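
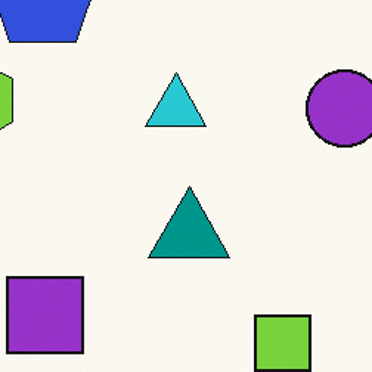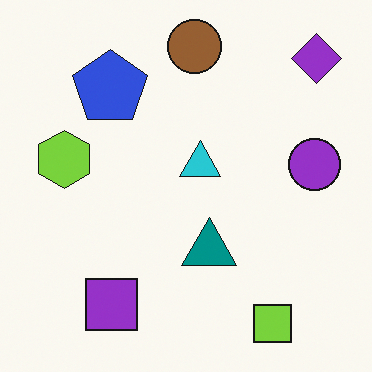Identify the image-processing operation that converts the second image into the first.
The first image is the second cropped slightly and scaled back up.

The visible shapes are larger and the field of view is narrower; shapes near the original edges may be partly or wholly outside the frame — a crop-and-rescale.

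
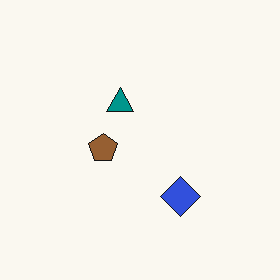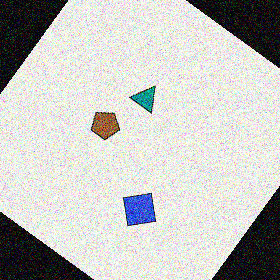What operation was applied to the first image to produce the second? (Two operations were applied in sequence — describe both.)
Rotated clockwise by a large amount — several tens of degrees, then degraded with heavy additive noise.

Every shape is tilted by the same angle and the image corners show triangular fill wedges — a whole-image rotation by a non-right angle. Random speckle covers the whole image, including the flat background.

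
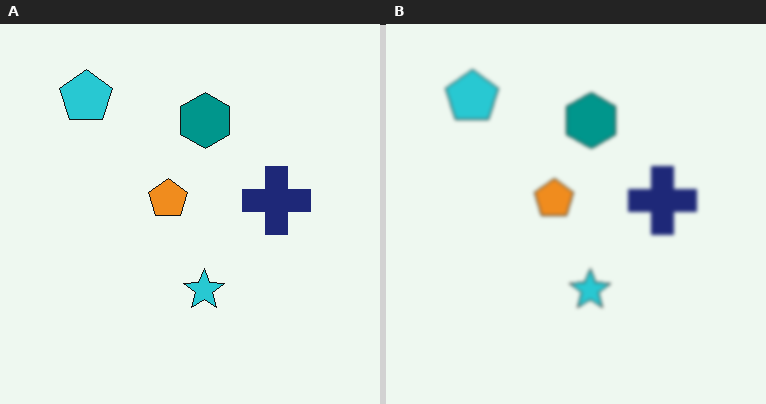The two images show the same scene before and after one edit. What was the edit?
It was given a subtle gaussian blur.

Shape edges and outlines are uniformly softened across the whole image.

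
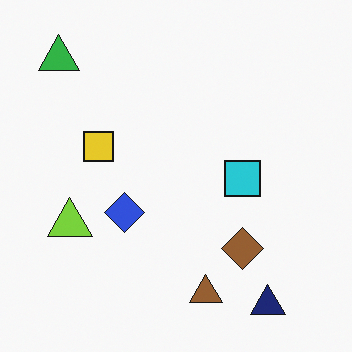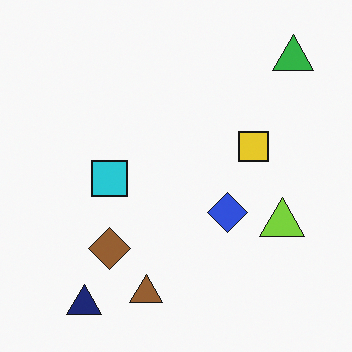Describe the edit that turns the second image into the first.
Flipped horizontally (left ↔ right).

The green triangle is in the top-right of the second image and the top-left of the first — shapes on opposite sides of the vertical midline have swapped in a mirror flip.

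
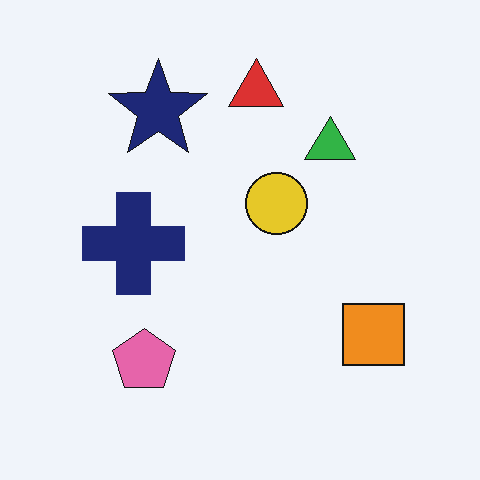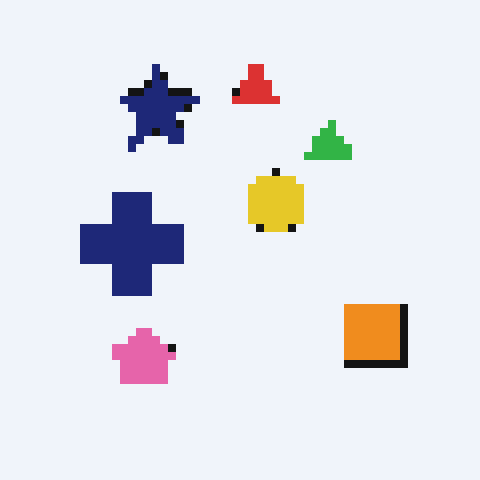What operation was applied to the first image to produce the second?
The image was pixelated into visible square blocks.

Shapes are reduced to large square blocks; fine edges and outlines are lost — a downscale-then-upscale (mosaic) effect.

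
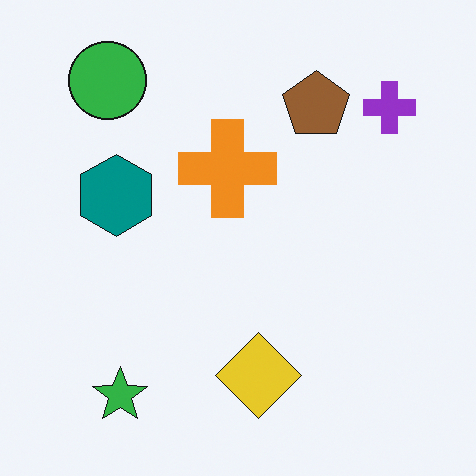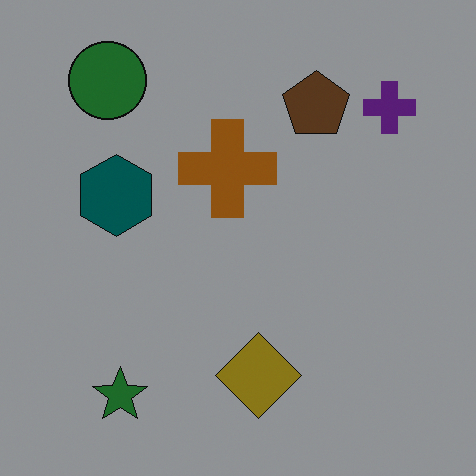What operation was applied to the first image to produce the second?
The transformation is: darkened a lot.

Every pixel — background and shapes alike — is uniformly darkened.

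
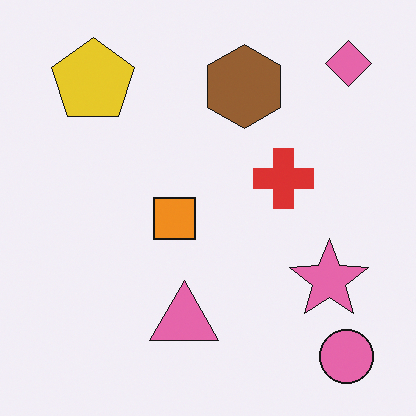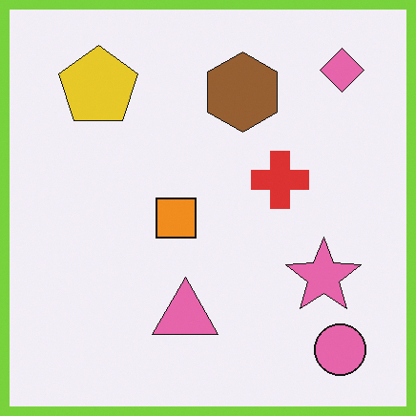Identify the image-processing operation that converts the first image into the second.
The transformation is: framed with a lime border.

A solid lime frame runs around the edge of the second image, with the content slightly shrunk inside it.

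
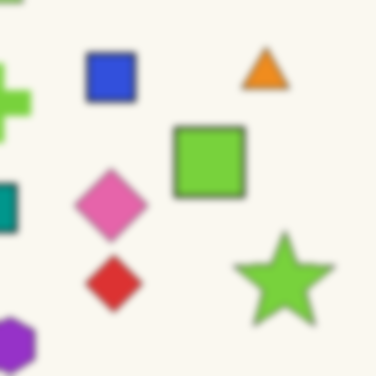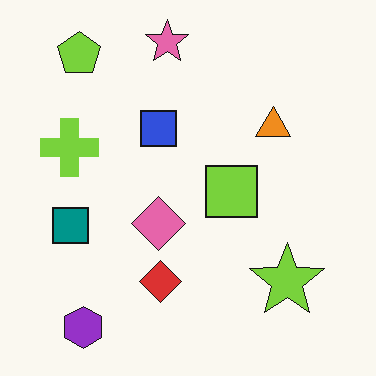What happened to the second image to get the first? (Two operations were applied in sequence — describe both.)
This is the original image cropped to a modestly smaller region and rescaled, then moderately blurred.

The visible shapes are larger and the field of view is narrower; shapes near the original edges may be partly or wholly outside the frame — a crop-and-rescale. Shape edges and outlines are uniformly softened across the whole image.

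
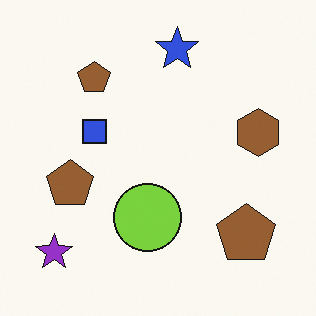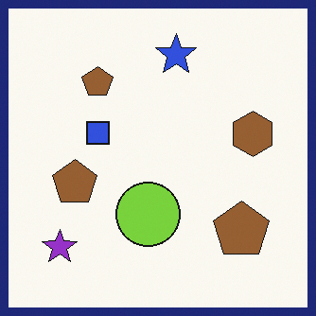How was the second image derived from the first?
It was framed with a navy border.

A solid navy frame runs around the edge of the second image, with the content slightly shrunk inside it.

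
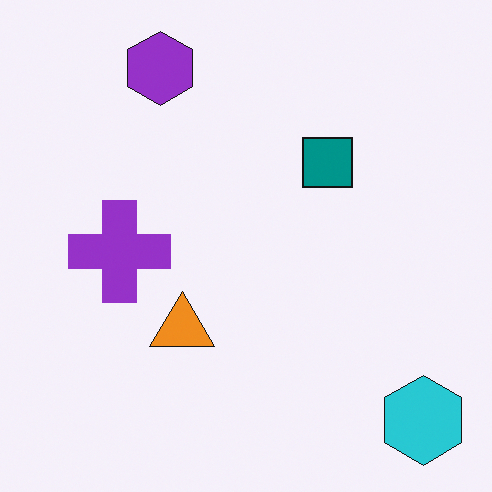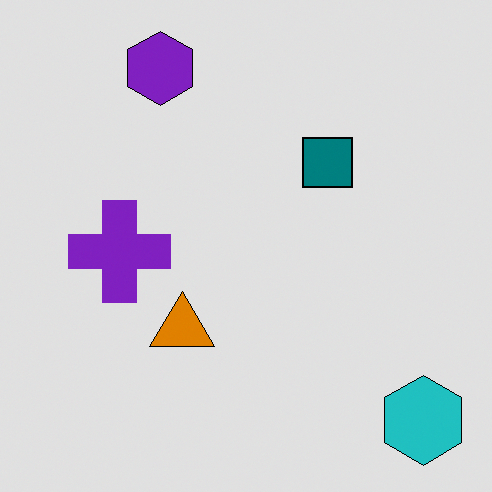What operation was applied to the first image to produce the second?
Posterized to a reduced palette.

Each flat color has snapped to a coarser quantized level — most visibly, the near-white background has dropped to a flat grey.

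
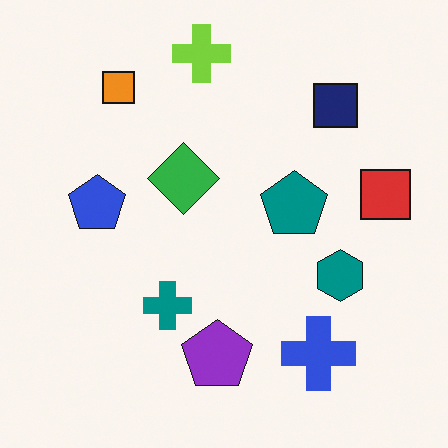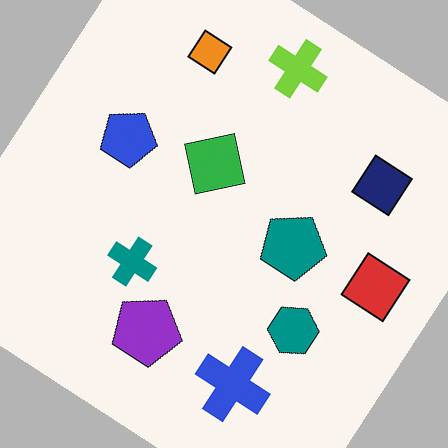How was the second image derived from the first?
This is the original image rotated clockwise by a large amount — several tens of degrees.

Every shape is tilted by the same angle and the image corners show triangular fill wedges — a whole-image rotation by a non-right angle.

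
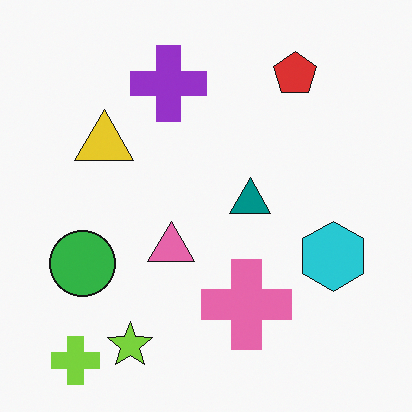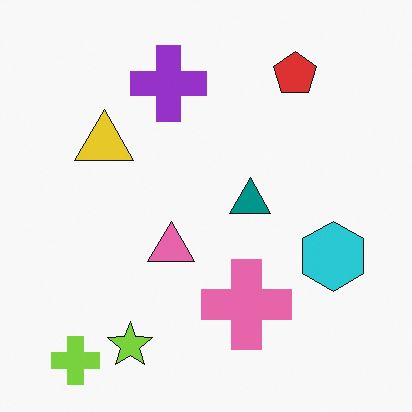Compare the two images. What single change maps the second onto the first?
The image was overlaid with an additional green circle.

A green circle appears in the first image that is absent from the second.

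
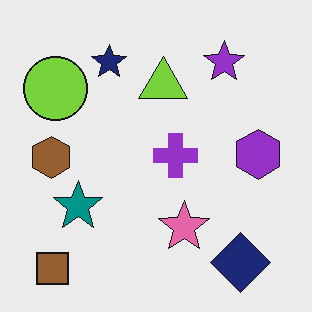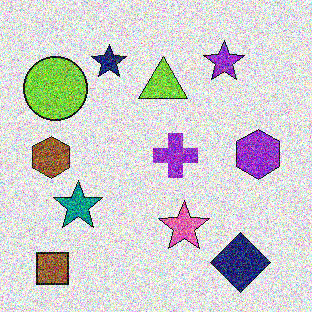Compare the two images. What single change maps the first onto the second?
Degraded with a thick layer of grain.

Random speckle covers the whole image, including the flat background.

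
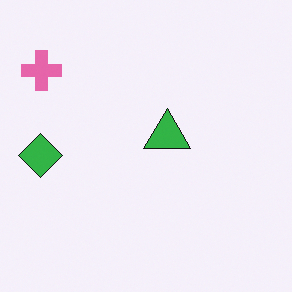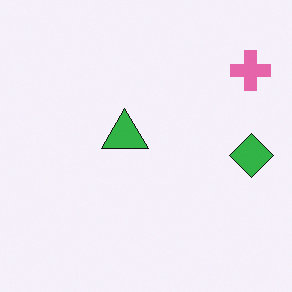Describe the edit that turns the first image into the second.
Flipped horizontally (left ↔ right).

The green diamond is in the left of the first image and the right of the second — shapes on opposite sides of the vertical midline have swapped in a mirror flip.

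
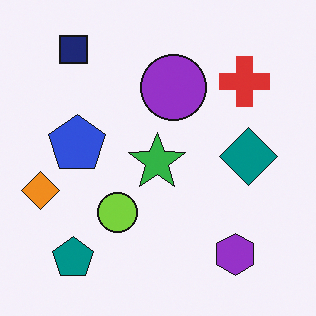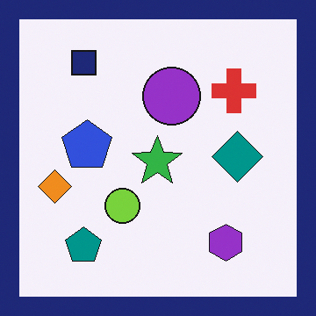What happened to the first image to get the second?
The transformation is: framed with a navy border.

A solid navy frame runs around the edge of the second image, with the content slightly shrunk inside it.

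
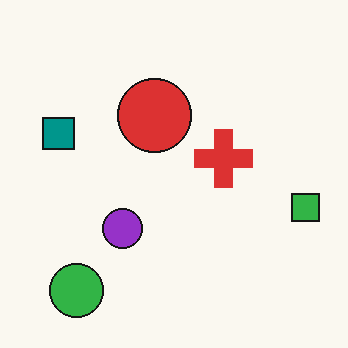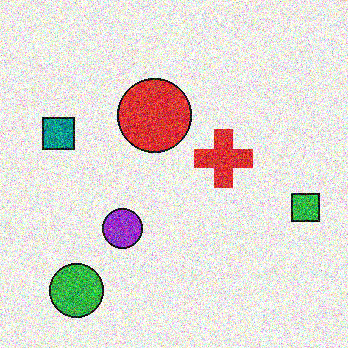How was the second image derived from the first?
This is the original image degraded with heavy additive noise.

Random speckle covers the whole image, including the flat background.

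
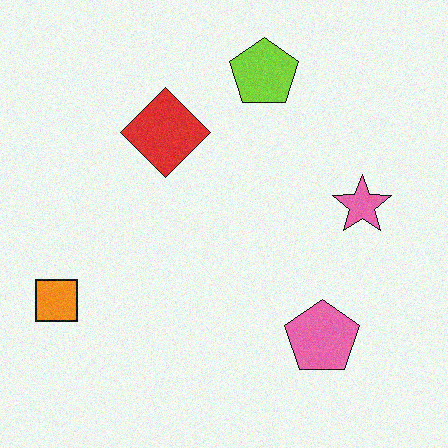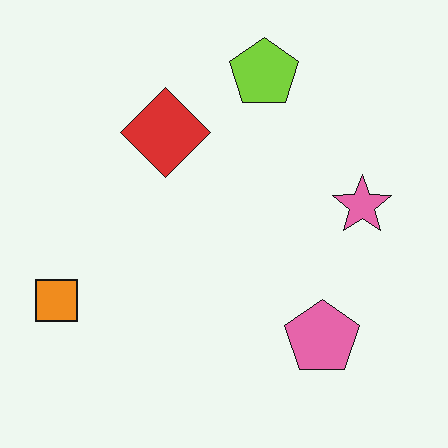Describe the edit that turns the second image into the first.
The image was degraded with light additive noise.

Random speckle covers the whole image, including the flat background.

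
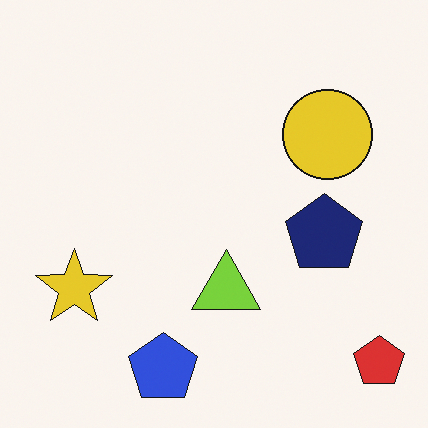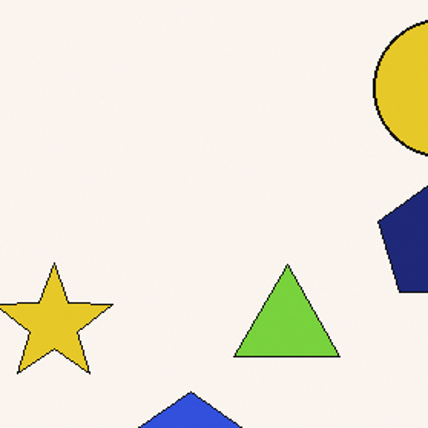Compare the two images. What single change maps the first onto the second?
Cropped slightly and scaled back up.

The visible shapes are larger and the field of view is narrower; shapes near the original edges may be partly or wholly outside the frame — a crop-and-rescale.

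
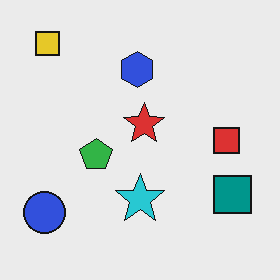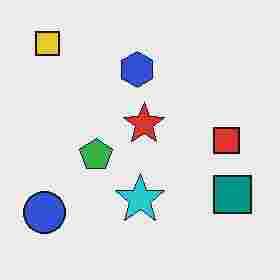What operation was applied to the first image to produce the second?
It was degraded with heavy JPEG compression.

Blocky 8×8 compression artifacts appear around shape edges and the flat background shows ringing — characteristic JPEG degradation.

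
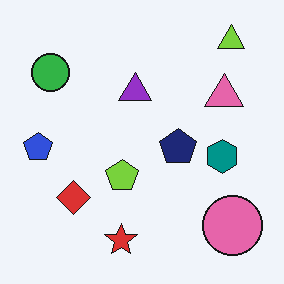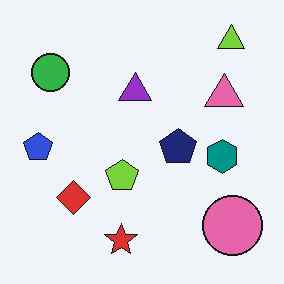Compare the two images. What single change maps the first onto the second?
The transformation is: JPEG-compressed with visible artifacts.

Blocky 8×8 compression artifacts appear around shape edges and the flat background shows ringing — characteristic JPEG degradation.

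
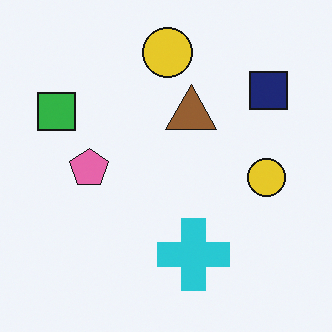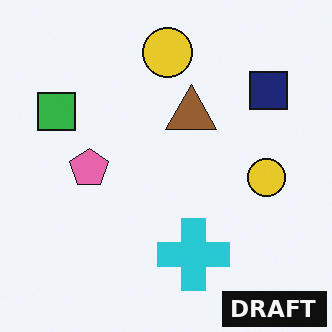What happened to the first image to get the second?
The image was watermarked with the text "DRAFT" in the lower-right corner.

A dark label reading "DRAFT" appears in the lower-right corner.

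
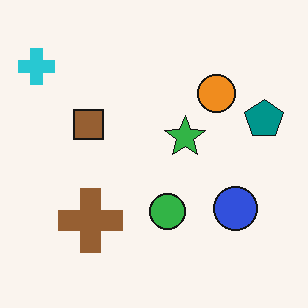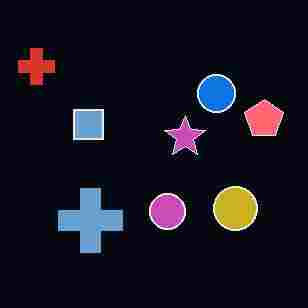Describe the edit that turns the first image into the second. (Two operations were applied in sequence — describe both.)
This is the original image color-inverted (negative), then heavily JPEG-compressed with obvious blocking artifacts.

The light background has become dark and every shape's color is its complement — a photographic negative. Blocky 8×8 compression artifacts appear around shape edges and the flat background shows ringing — characteristic JPEG degradation.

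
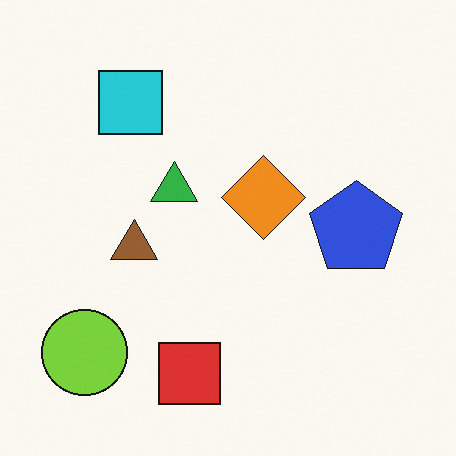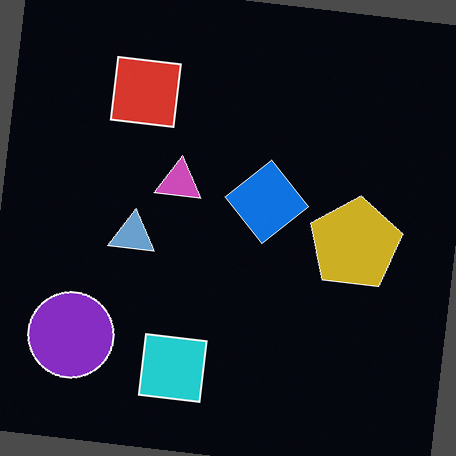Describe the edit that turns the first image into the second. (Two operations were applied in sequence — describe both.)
The second image is the first rotated clockwise by a small amount, then color-inverted (negative).

Every shape is tilted by the same angle and the image corners show triangular fill wedges — a whole-image rotation by a non-right angle. The light background has become dark and every shape's color is its complement — a photographic negative.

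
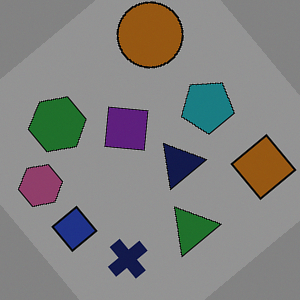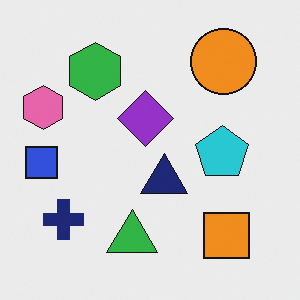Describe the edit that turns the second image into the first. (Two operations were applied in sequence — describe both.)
The image was noticeably darkened, then rotated counter-clockwise by a large amount — several tens of degrees.

Every pixel — background and shapes alike — is uniformly darkened. Every shape is tilted by the same angle and the image corners show triangular fill wedges — a whole-image rotation by a non-right angle.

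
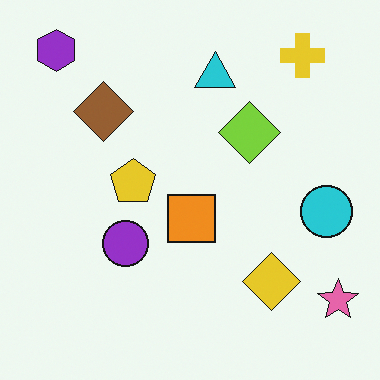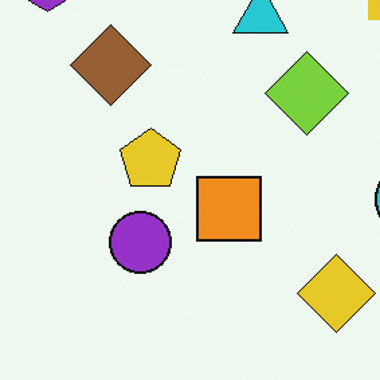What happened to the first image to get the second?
Cropped to a modestly smaller region and rescaled.

The visible shapes are larger and the field of view is narrower; shapes near the original edges may be partly or wholly outside the frame — a crop-and-rescale.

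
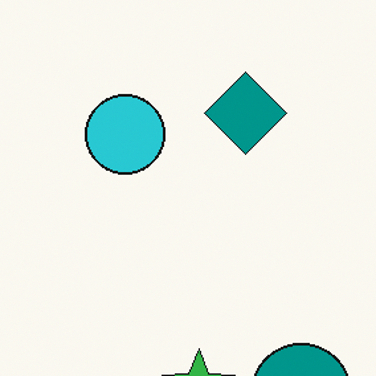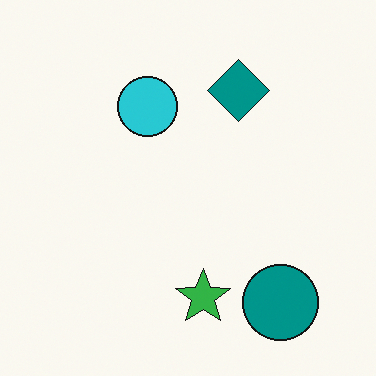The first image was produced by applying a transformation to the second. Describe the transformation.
The first image is the second cropped slightly and scaled back up.

The visible shapes are larger and the field of view is narrower; shapes near the original edges may be partly or wholly outside the frame — a crop-and-rescale.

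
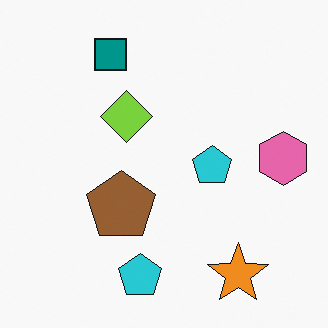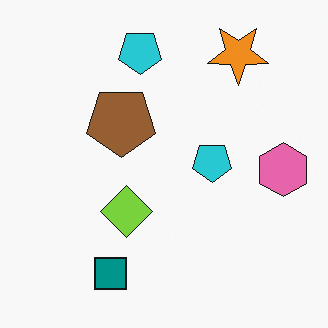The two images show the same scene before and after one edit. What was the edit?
The transformation is: flipped vertically (top ↔ bottom).

The teal square is in the top of the first image and the bottom of the second — shapes on opposite sides of the horizontal midline have swapped in a mirror flip.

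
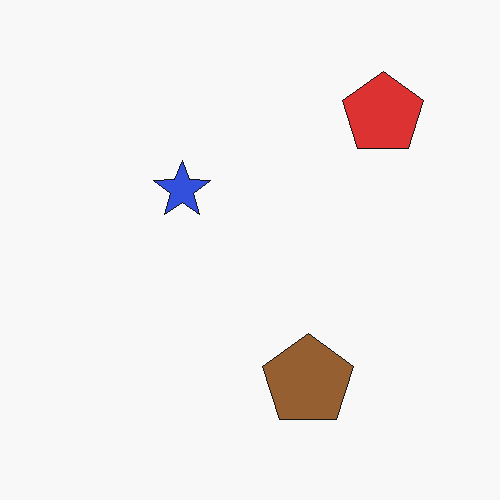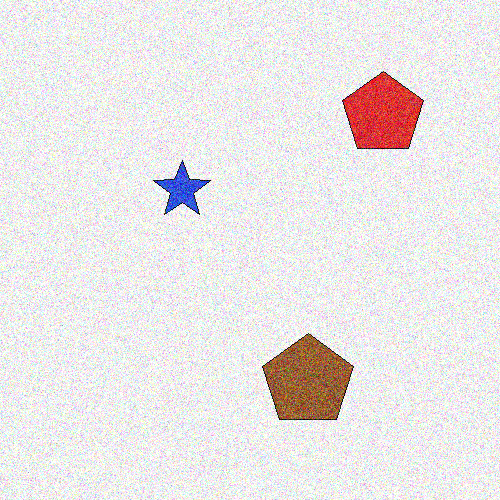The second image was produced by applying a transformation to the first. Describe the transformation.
Degraded with strong gaussian noise.

Random speckle covers the whole image, including the flat background.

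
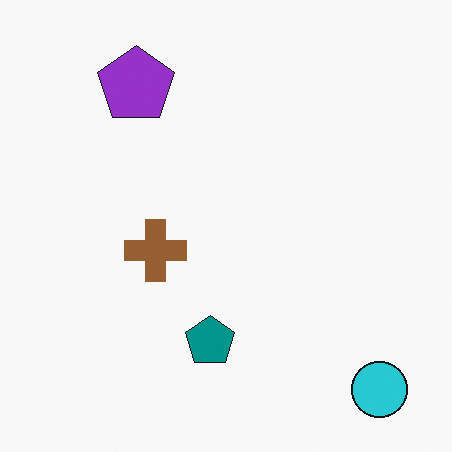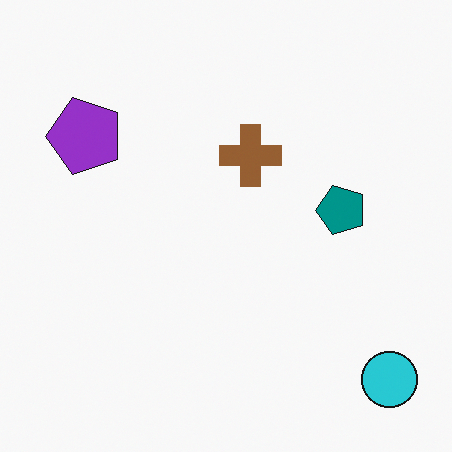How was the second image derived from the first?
The transformation is: transposed (reflected across the top-left ↔ bottom-right diagonal).

Shapes have swapped their row and column positions — what was in the top-right is now in the bottom-left — a diagonal reflection.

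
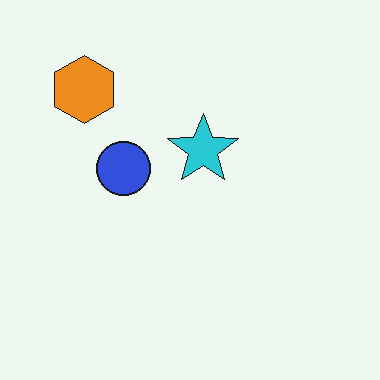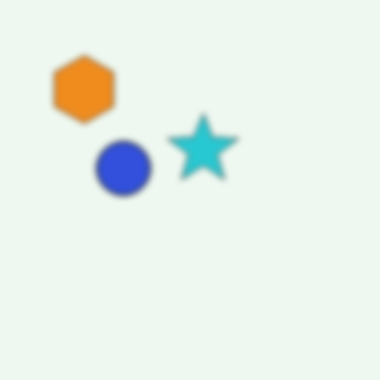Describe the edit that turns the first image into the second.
The image was noticeably gaussian-blurred.

Shape edges and outlines are uniformly softened across the whole image.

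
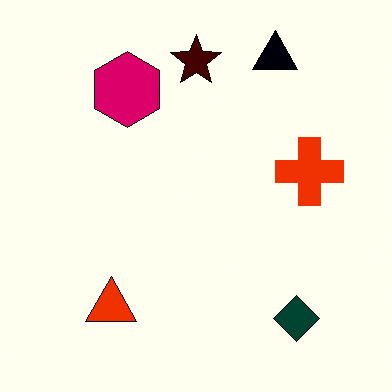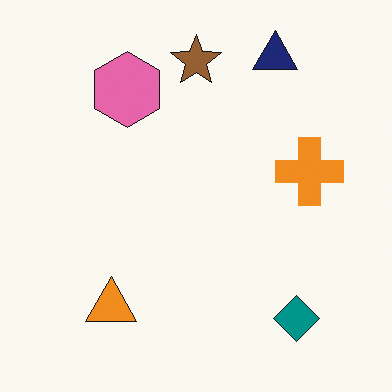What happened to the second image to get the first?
This is the original image boosted in contrast.

Tones are pushed away from mid-grey across the whole image — a global contrast change.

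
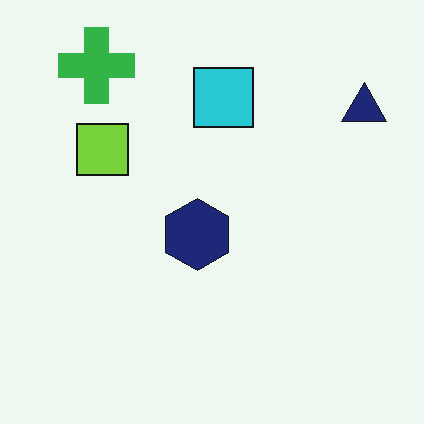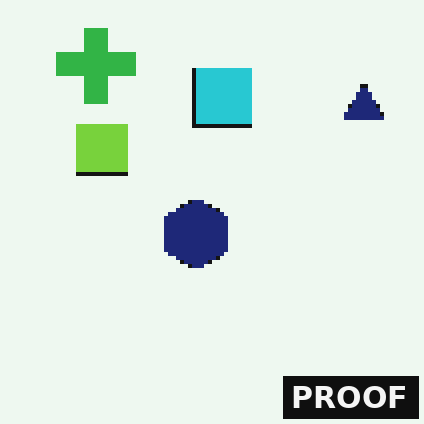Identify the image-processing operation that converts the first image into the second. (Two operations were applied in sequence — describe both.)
It was mildly pixelated, then watermarked with the text "PROOF" in the lower-right corner.

Shapes are reduced to large square blocks; fine edges and outlines are lost — a downscale-then-upscale (mosaic) effect. A dark label reading "PROOF" appears in the lower-right corner.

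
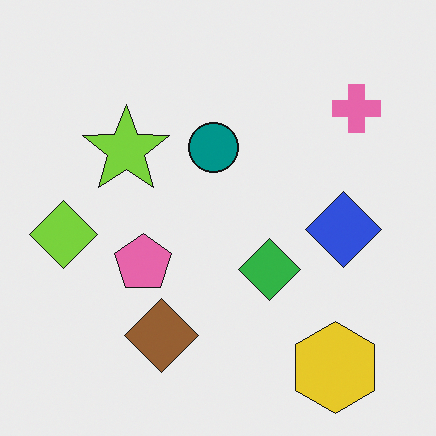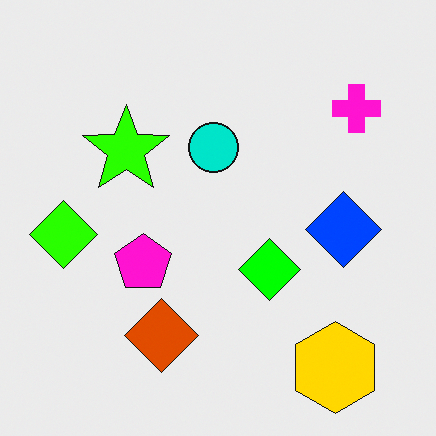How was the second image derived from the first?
Heavily oversaturated.

All colors are more vivid — a global saturation change.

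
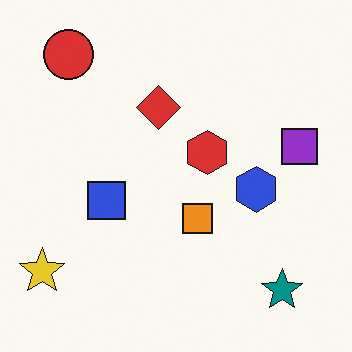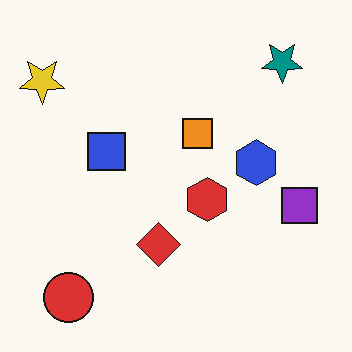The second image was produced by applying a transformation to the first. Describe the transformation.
Flipped vertically (top ↔ bottom).

The red circle is in the top-left of the first image and the bottom-left of the second — shapes on opposite sides of the horizontal midline have swapped in a mirror flip.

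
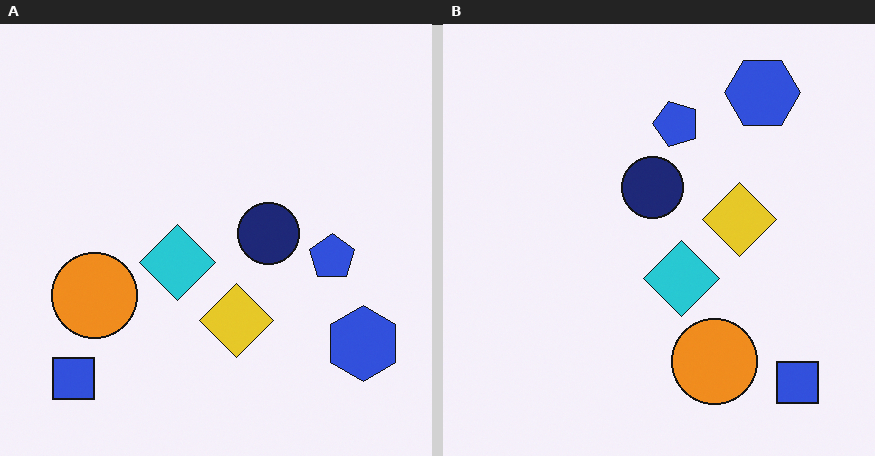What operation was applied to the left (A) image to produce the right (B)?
The transformation is: rotated 90° counter-clockwise.

The blue square sits in the bottom-left of the left (A) image and the bottom-right of the right (B) — consistent with a whole-image 90° counter-clockwise rotation.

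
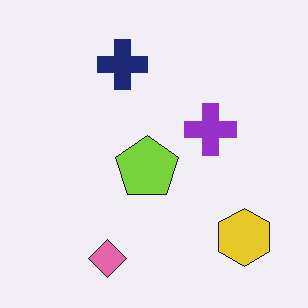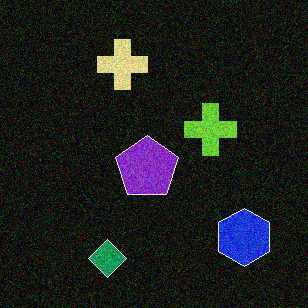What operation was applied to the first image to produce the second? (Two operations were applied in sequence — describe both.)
Color-inverted (negative), then degraded with moderate additive noise.

The light background has become dark and every shape's color is its complement — a photographic negative. Random speckle covers the whole image, including the flat background.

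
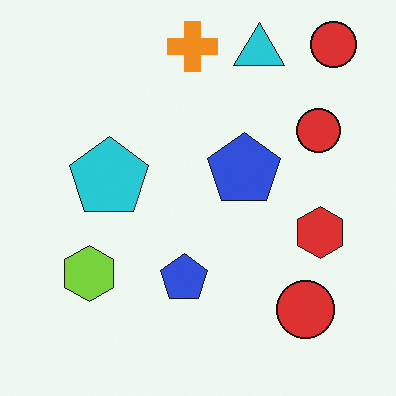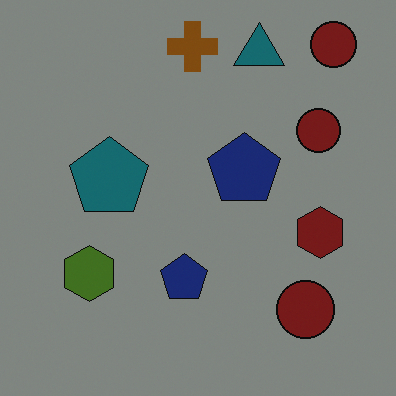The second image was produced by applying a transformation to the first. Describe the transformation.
It was darkened a lot.

Every pixel — background and shapes alike — is uniformly darkened.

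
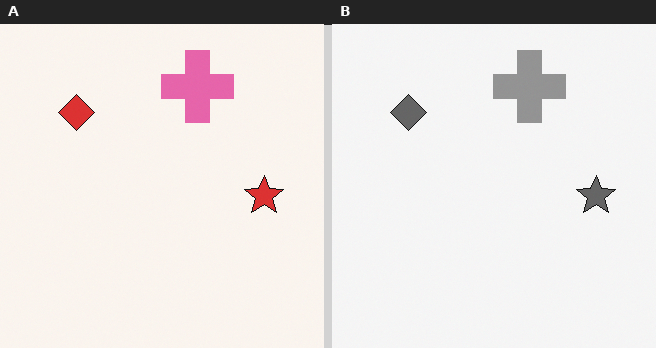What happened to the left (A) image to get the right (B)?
This is the original image converted to grayscale.

All color is removed — every shape is now a shade of grey.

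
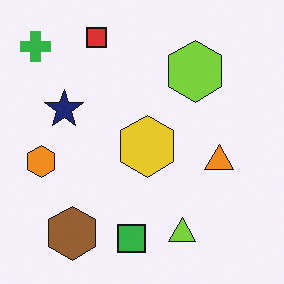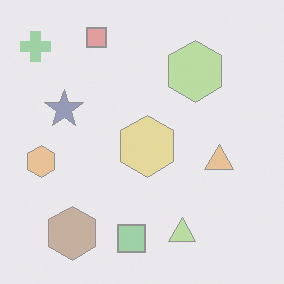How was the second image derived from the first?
This is the original image washed out (contrast reduced).

Tones are pushed toward mid-grey across the whole image — a global contrast change.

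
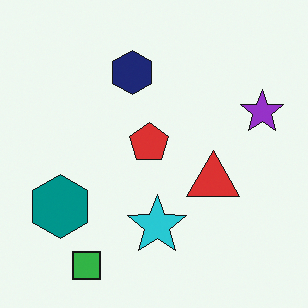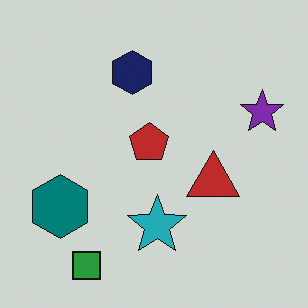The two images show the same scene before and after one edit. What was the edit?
The image was darkened a little.

Every pixel — background and shapes alike — is uniformly darkened.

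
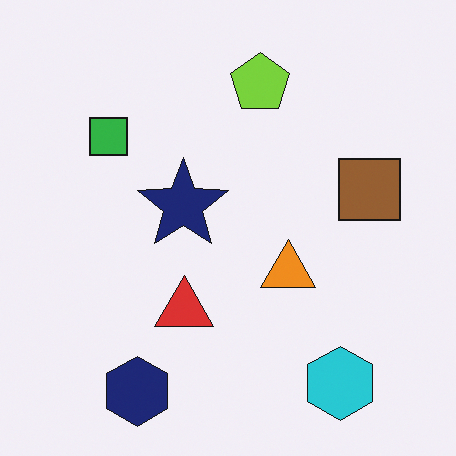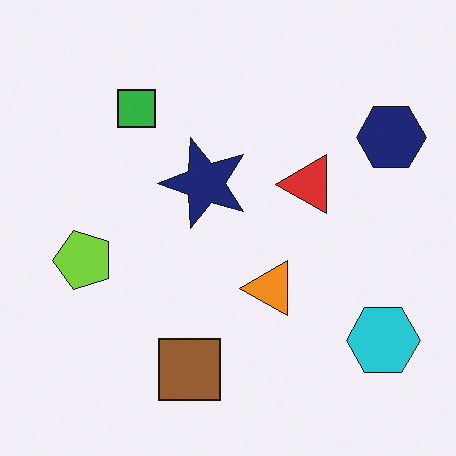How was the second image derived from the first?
The second image is the first transposed (reflected across the top-left ↔ bottom-right diagonal).

Shapes have swapped their row and column positions — what was in the top-right is now in the bottom-left — a diagonal reflection.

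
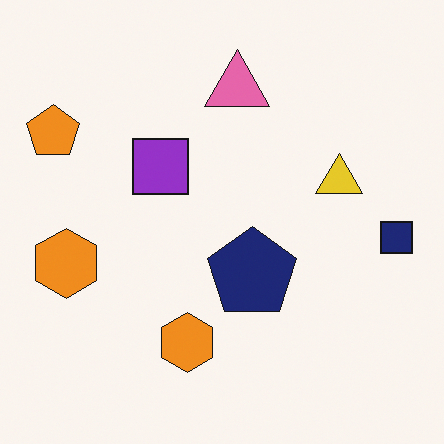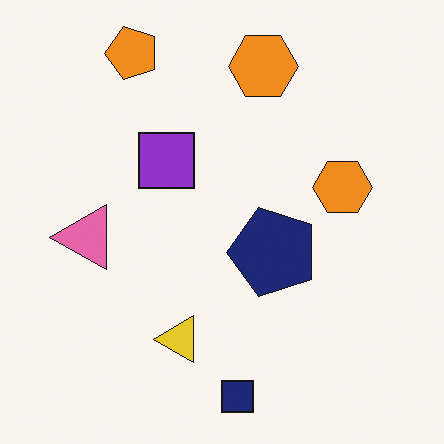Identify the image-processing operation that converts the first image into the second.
This is the original image transposed (reflected across the top-left ↔ bottom-right diagonal).

Shapes have swapped their row and column positions — what was in the top-right is now in the bottom-left — a diagonal reflection.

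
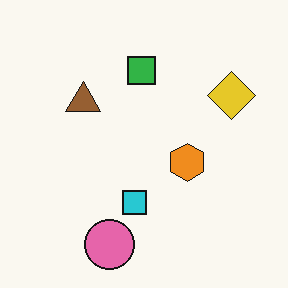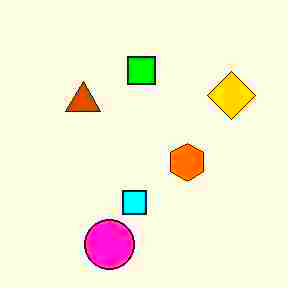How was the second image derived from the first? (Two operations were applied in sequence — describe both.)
It was degraded with heavy JPEG compression, then heavily oversaturated.

Blocky 8×8 compression artifacts appear around shape edges and the flat background shows ringing — characteristic JPEG degradation. All colors are more vivid — a global saturation change.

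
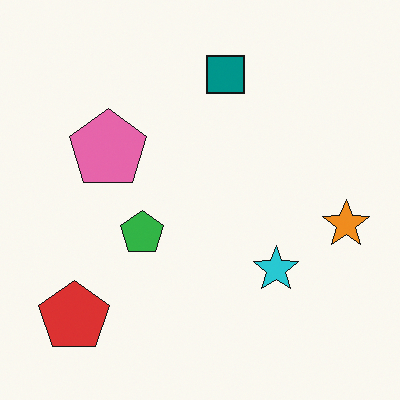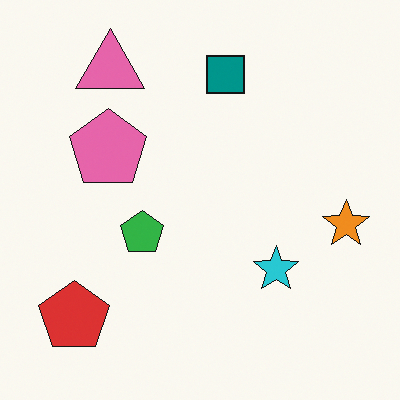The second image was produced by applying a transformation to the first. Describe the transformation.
It was overlaid with an additional pink triangle.

A pink triangle appears in the second image that is absent from the first.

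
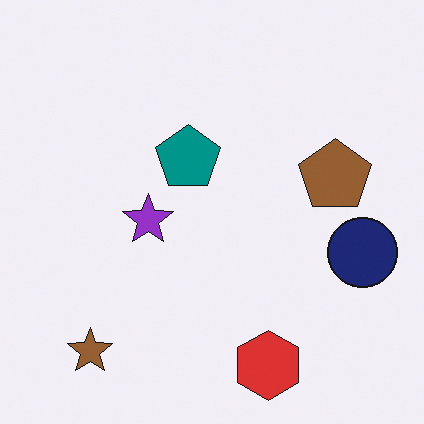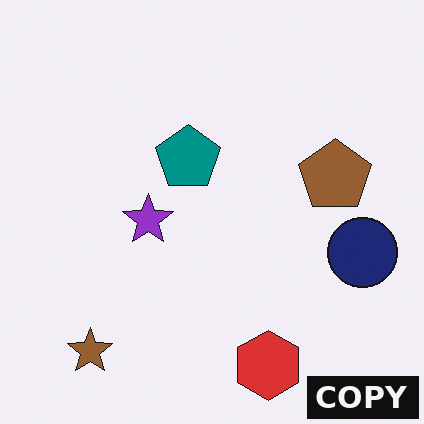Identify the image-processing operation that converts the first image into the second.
The transformation is: watermarked with the text "COPY" in the lower-right corner.

A dark label reading "COPY" appears in the lower-right corner.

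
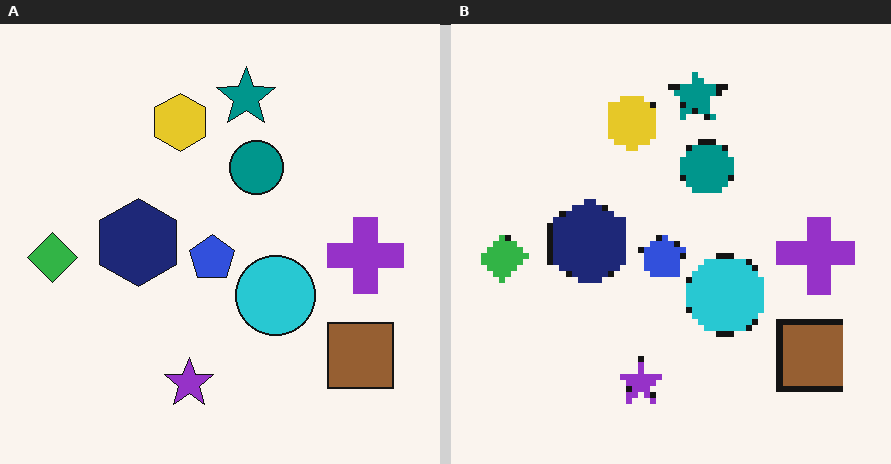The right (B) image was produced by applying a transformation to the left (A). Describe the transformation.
The right (B) image is the left (A) moderately pixelated.

Shapes are reduced to large square blocks; fine edges and outlines are lost — a downscale-then-upscale (mosaic) effect.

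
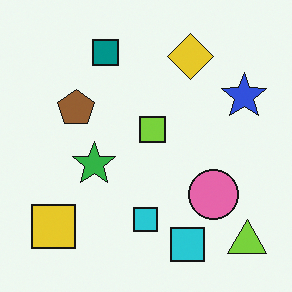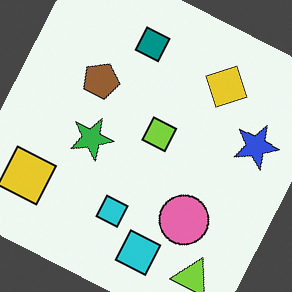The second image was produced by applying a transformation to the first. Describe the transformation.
It was rotated clockwise by a clearly visible amount.

Every shape is tilted by the same angle and the image corners show triangular fill wedges — a whole-image rotation by a non-right angle.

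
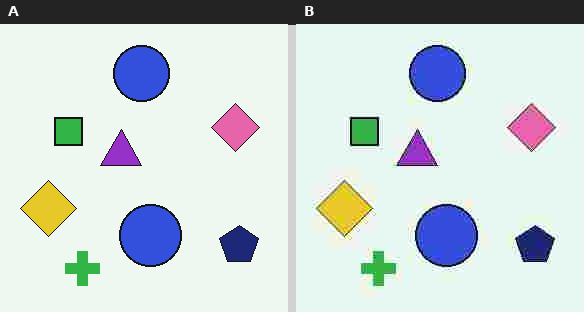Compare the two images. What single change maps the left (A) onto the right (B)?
The transformation is: heavily JPEG-compressed with obvious blocking artifacts.

Blocky 8×8 compression artifacts appear around shape edges and the flat background shows ringing — characteristic JPEG degradation.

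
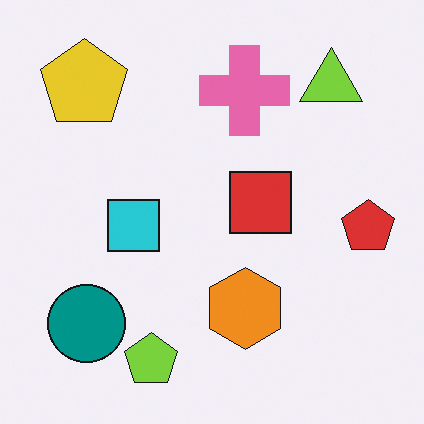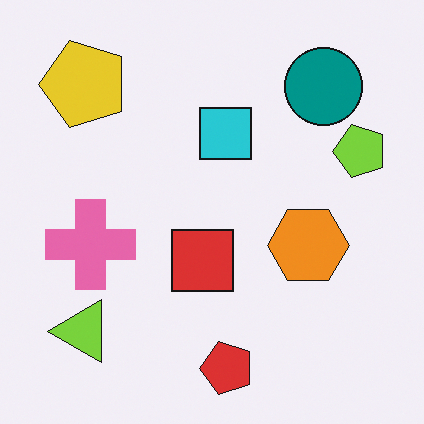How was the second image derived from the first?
It was transposed (reflected across the top-left ↔ bottom-right diagonal).

Shapes have swapped their row and column positions — what was in the top-right is now in the bottom-left — a diagonal reflection.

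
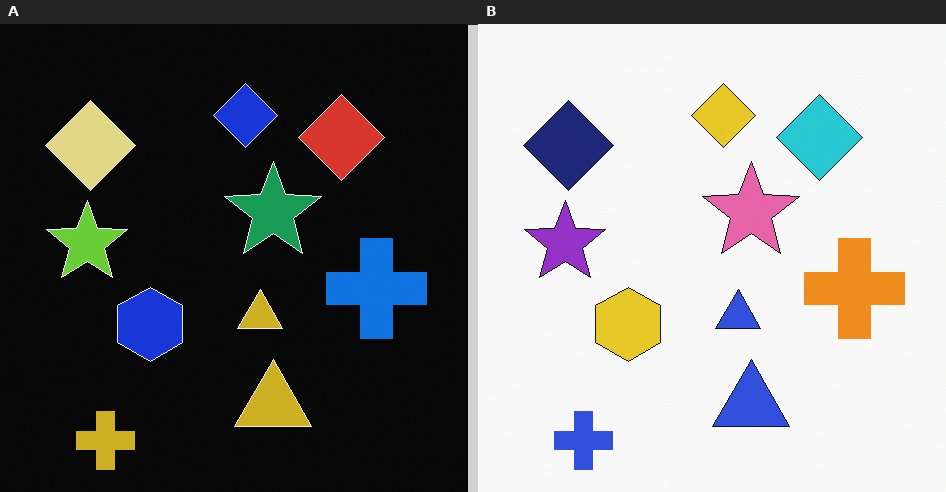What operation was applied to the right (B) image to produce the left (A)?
The left (A) image is the right (B) color-inverted (negative).

The light background has become dark and every shape's color is its complement — a photographic negative.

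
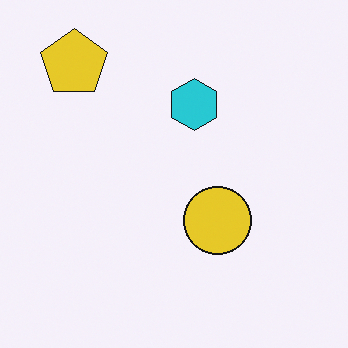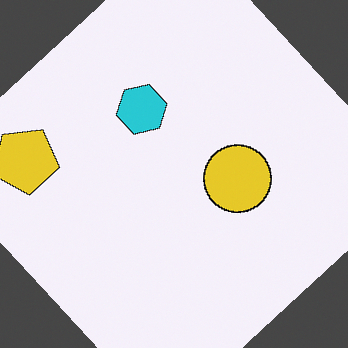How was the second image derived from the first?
The second image is the first rotated counter-clockwise by a large amount — several tens of degrees.

Every shape is tilted by the same angle and the image corners show triangular fill wedges — a whole-image rotation by a non-right angle.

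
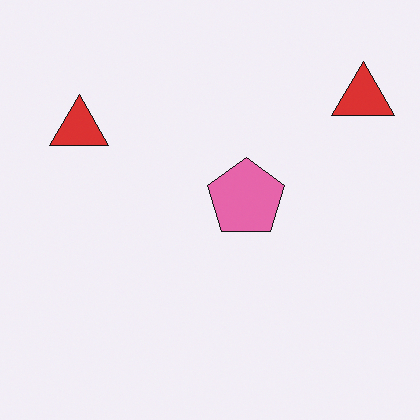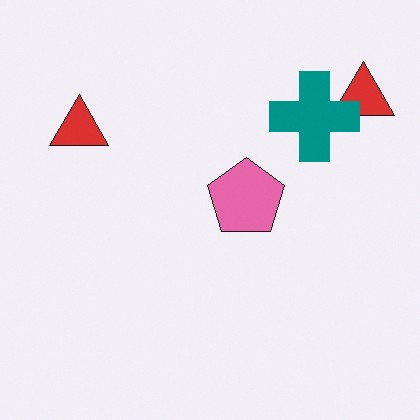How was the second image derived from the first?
This is the original image overlaid with an additional teal cross.

A teal cross appears in the second image that is absent from the first.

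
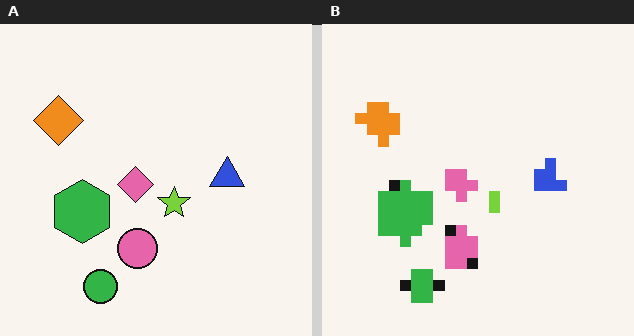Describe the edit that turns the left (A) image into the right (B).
The right (B) image is the left (A) coarsely pixelated.

Shapes are reduced to large square blocks; fine edges and outlines are lost — a downscale-then-upscale (mosaic) effect.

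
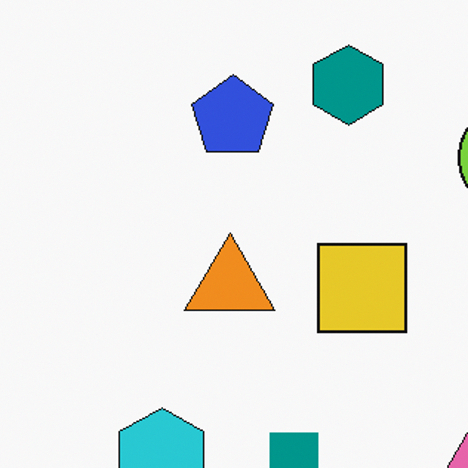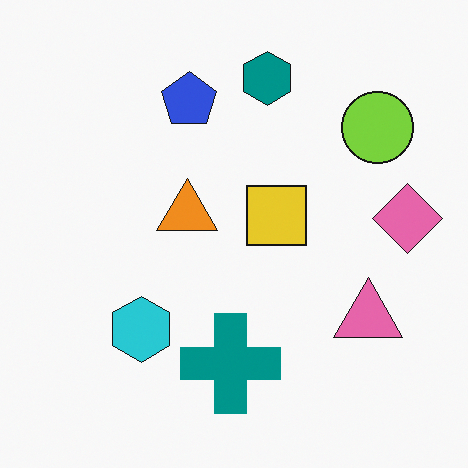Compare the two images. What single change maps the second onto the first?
The image was cropped slightly and scaled back up.

The visible shapes are larger and the field of view is narrower; shapes near the original edges may be partly or wholly outside the frame — a crop-and-rescale.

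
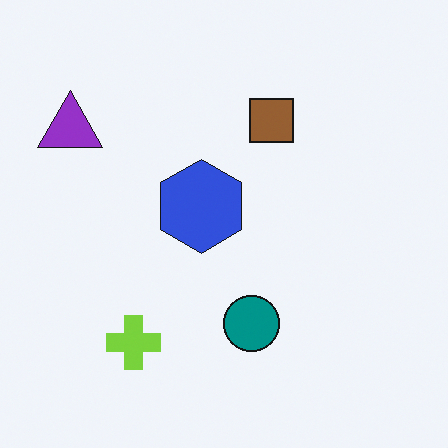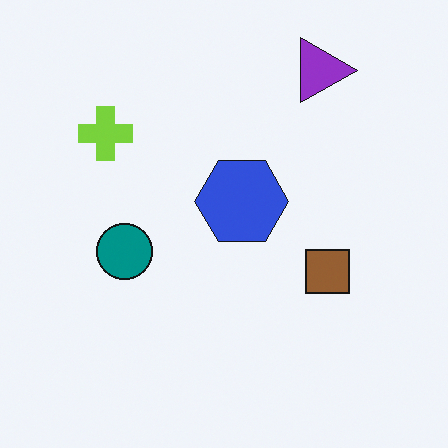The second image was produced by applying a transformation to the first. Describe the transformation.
The second image is the first rotated 90° clockwise.

The purple triangle sits in the top-left of the first image and the top-right of the second — consistent with a whole-image 90° clockwise rotation.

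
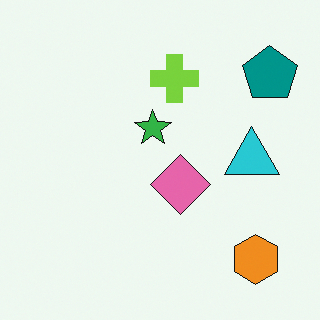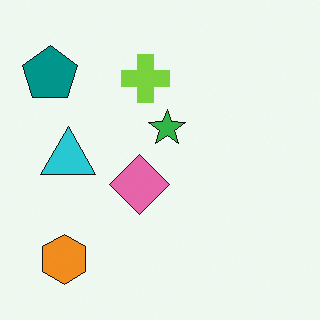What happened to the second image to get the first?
This is the original image flipped horizontally (left ↔ right).

The teal pentagon is in the top-left of the second image and the top-right of the first — shapes on opposite sides of the vertical midline have swapped in a mirror flip.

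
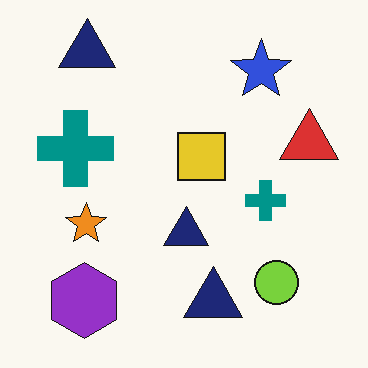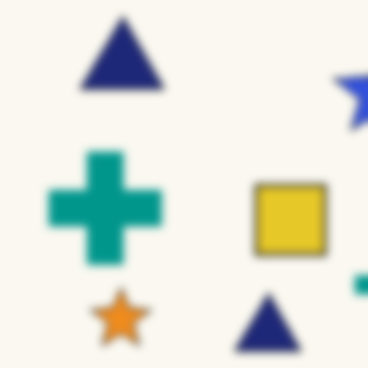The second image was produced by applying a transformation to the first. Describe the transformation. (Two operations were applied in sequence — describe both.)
This is the original image cropped to a modestly smaller region and rescaled, then moderately blurred.

The visible shapes are larger and the field of view is narrower; shapes near the original edges may be partly or wholly outside the frame — a crop-and-rescale. Shape edges and outlines are uniformly softened across the whole image.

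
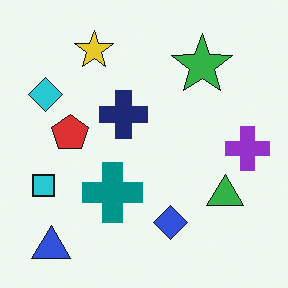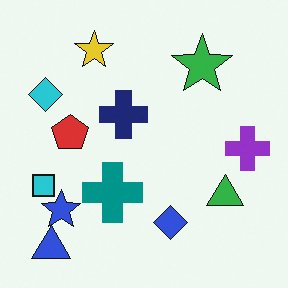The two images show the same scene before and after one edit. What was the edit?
It was overlaid with an additional blue star.

A blue star appears in the second image that is absent from the first.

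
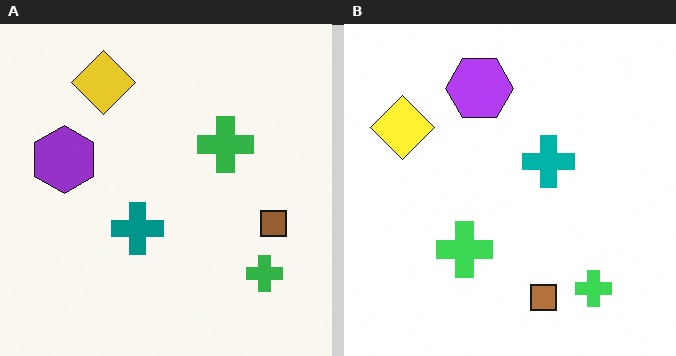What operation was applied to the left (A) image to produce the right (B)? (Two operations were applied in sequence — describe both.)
It was transposed (reflected across the top-left ↔ bottom-right diagonal), then brightened a little.

Shapes have swapped their row and column positions — what was in the top-right is now in the bottom-left — a diagonal reflection. Every pixel — background and shapes alike — is uniformly brightened.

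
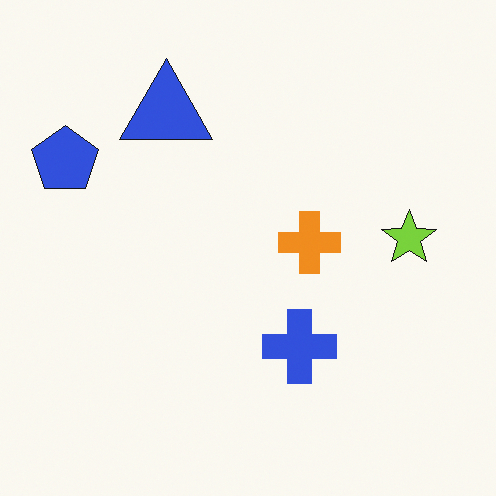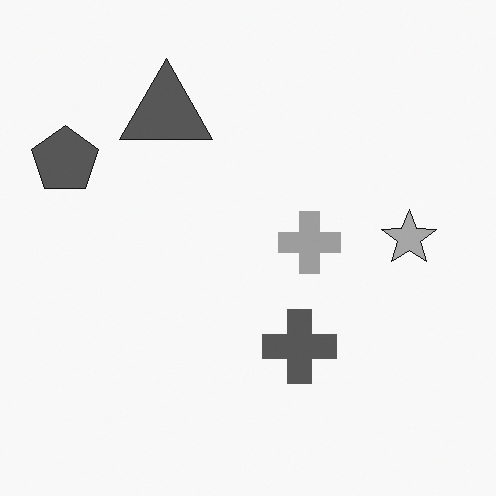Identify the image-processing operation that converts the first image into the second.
Converted to grayscale.

All color is removed — every shape is now a shade of grey.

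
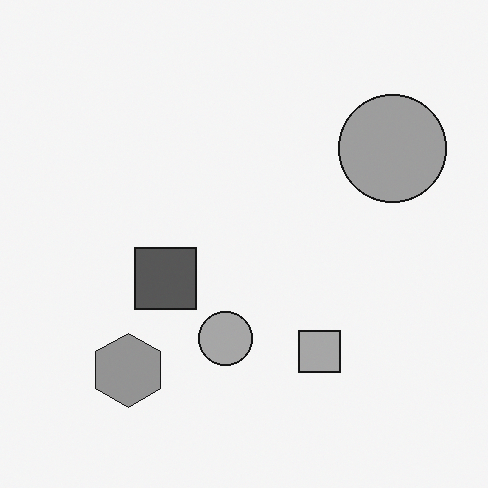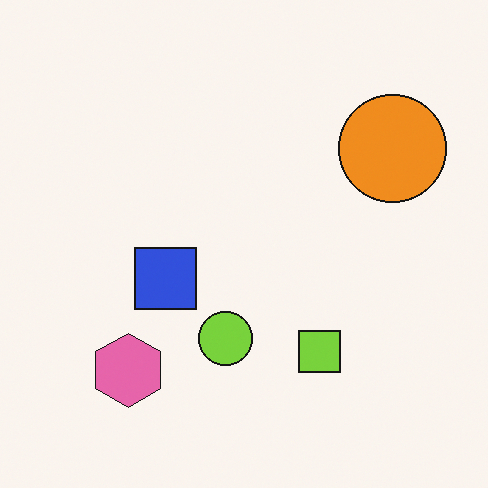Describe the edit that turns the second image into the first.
This is the original image converted to grayscale.

All color is removed — every shape is now a shade of grey.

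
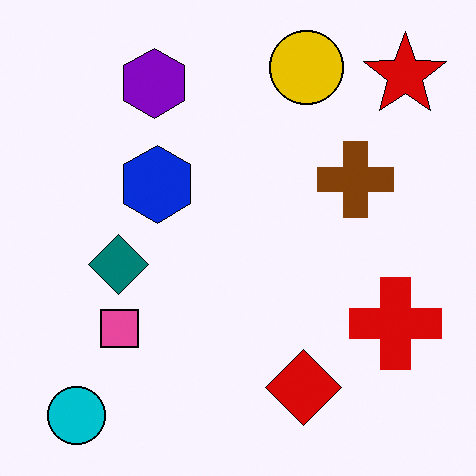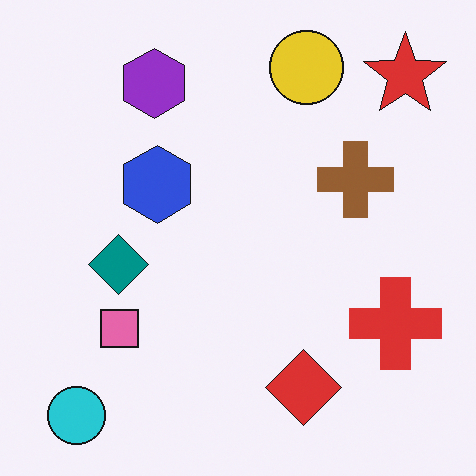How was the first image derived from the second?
Given slightly increased contrast.

Tones are pushed away from mid-grey across the whole image — a global contrast change.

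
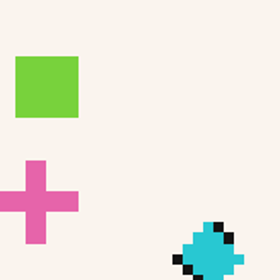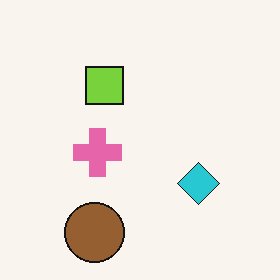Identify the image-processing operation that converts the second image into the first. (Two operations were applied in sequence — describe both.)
The image was moderately pixelated, then cropped to a noticeably smaller region and rescaled.

Shapes are reduced to large square blocks; fine edges and outlines are lost — a downscale-then-upscale (mosaic) effect. The visible shapes are larger and the field of view is narrower; shapes near the original edges may be partly or wholly outside the frame — a crop-and-rescale.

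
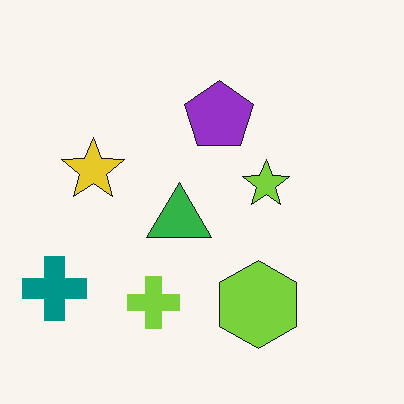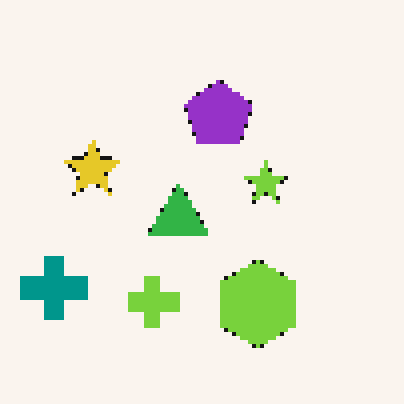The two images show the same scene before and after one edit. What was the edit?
The image was lightly pixelated (a mild mosaic effect).

Shapes are reduced to large square blocks; fine edges and outlines are lost — a downscale-then-upscale (mosaic) effect.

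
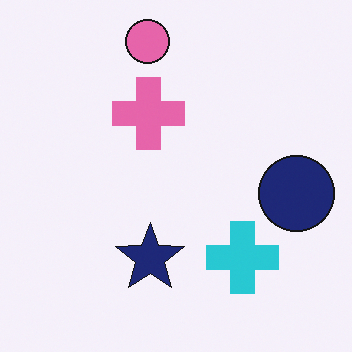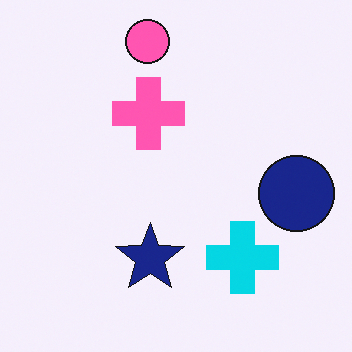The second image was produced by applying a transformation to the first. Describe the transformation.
The image was slightly oversaturated.

All colors are more vivid — a global saturation change.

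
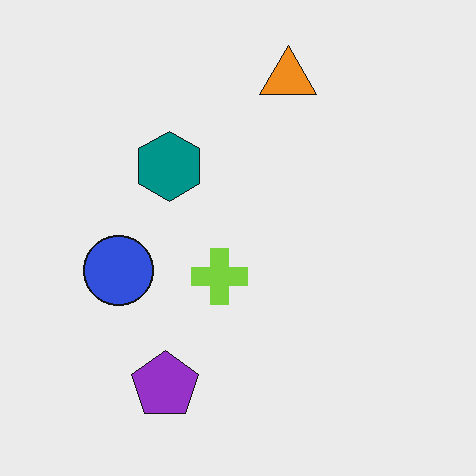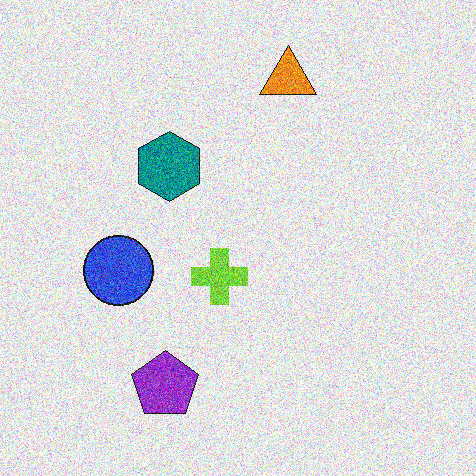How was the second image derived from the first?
The image was degraded with heavy additive noise.

Random speckle covers the whole image, including the flat background.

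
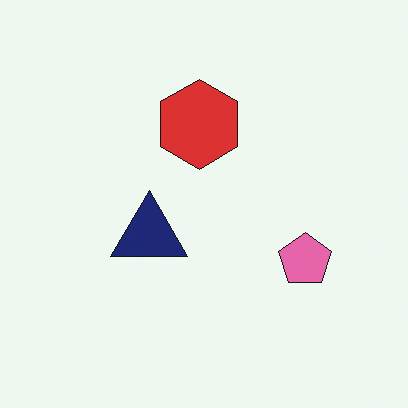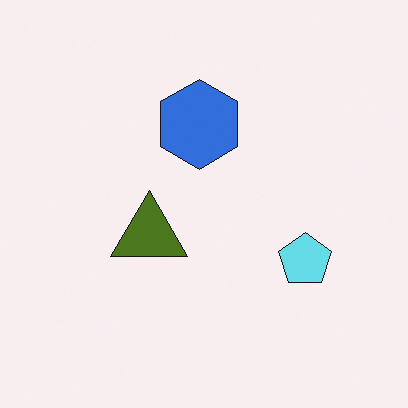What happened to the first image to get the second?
This is the original image hue-shifted through roughly half the color wheel.

Every shape's color has rotated by the same amount around the hue wheel — a uniform hue shift.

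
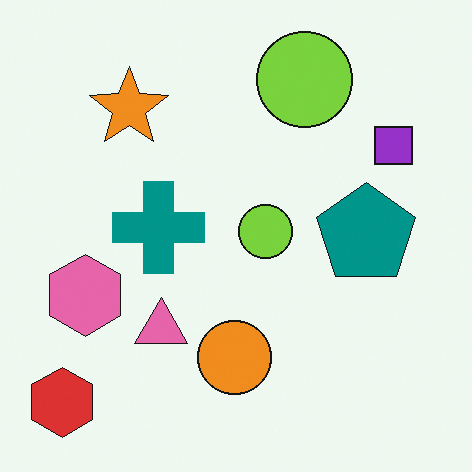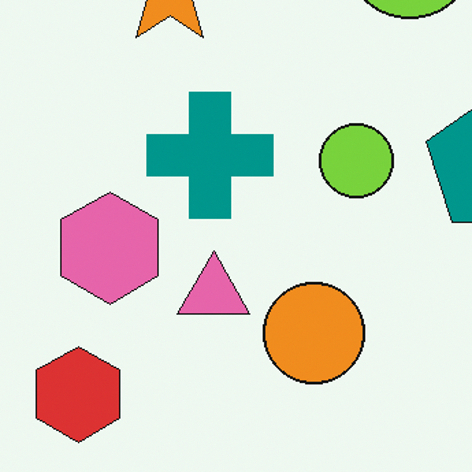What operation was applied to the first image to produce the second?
The image was cropped slightly and scaled back up.

The visible shapes are larger and the field of view is narrower; shapes near the original edges may be partly or wholly outside the frame — a crop-and-rescale.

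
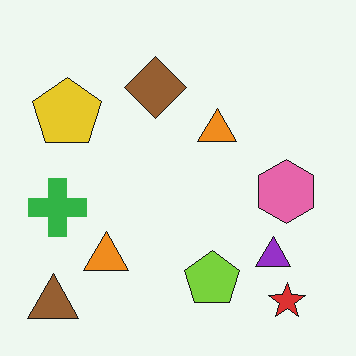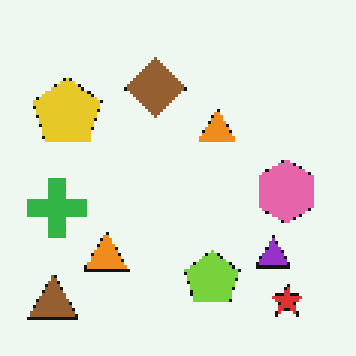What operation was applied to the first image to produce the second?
The transformation is: mildly pixelated.

Shapes are reduced to large square blocks; fine edges and outlines are lost — a downscale-then-upscale (mosaic) effect.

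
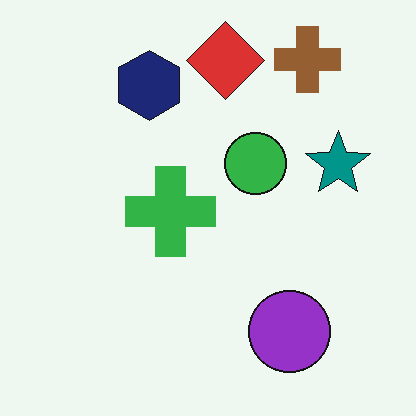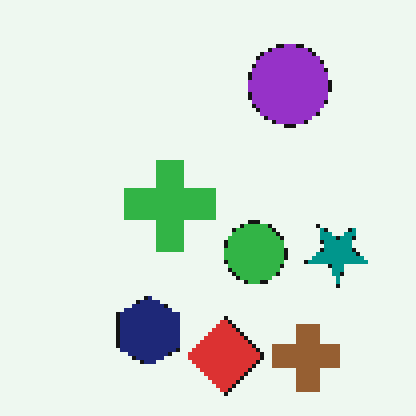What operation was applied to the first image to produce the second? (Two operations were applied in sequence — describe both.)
This is the original image mildly pixelated, then flipped vertically (top ↔ bottom).

Shapes are reduced to large square blocks; fine edges and outlines are lost — a downscale-then-upscale (mosaic) effect. The brown cross is in the top-right of the first image and the bottom-right of the second — shapes on opposite sides of the horizontal midline have swapped in a mirror flip.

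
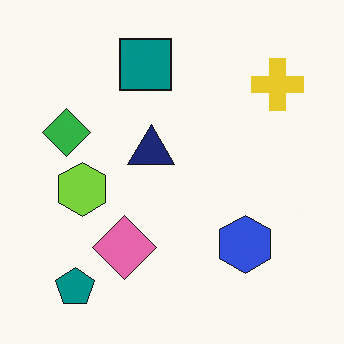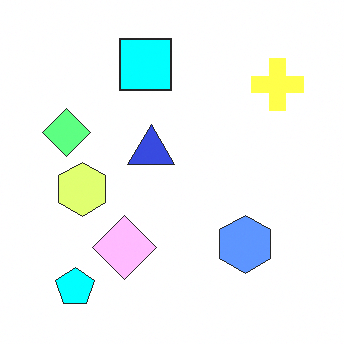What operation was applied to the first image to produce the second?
Noticeably brightened.

Every pixel — background and shapes alike — is uniformly brightened.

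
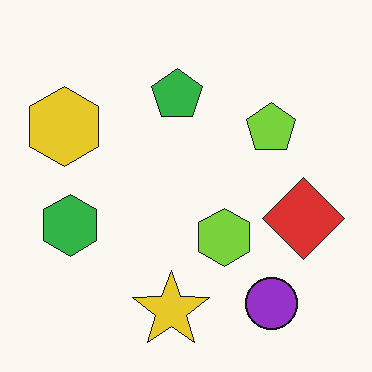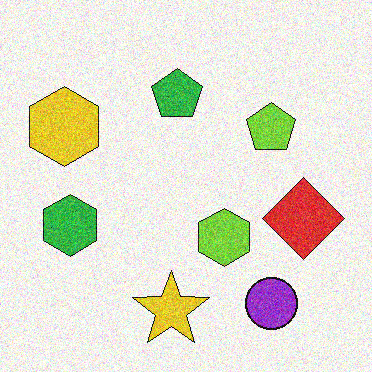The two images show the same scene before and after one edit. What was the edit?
It was degraded with moderate additive noise.

Random speckle covers the whole image, including the flat background.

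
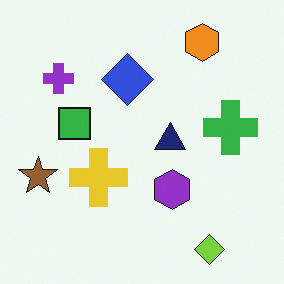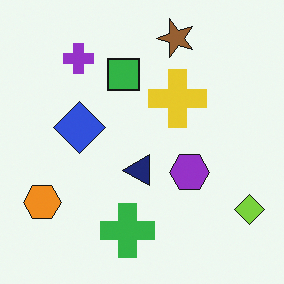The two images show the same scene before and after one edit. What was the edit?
It was transposed (reflected across the top-left ↔ bottom-right diagonal).

Shapes have swapped their row and column positions — what was in the top-right is now in the bottom-left — a diagonal reflection.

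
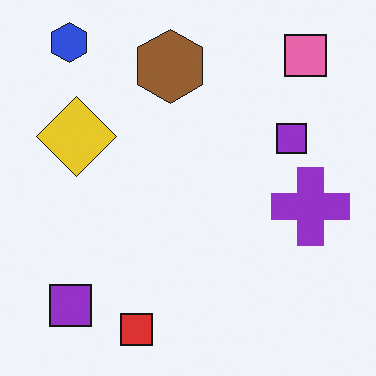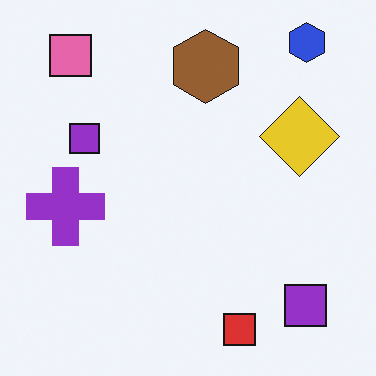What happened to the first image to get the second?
The transformation is: flipped horizontally (left ↔ right).

The purple cross is in the right of the first image and the left of the second — shapes on opposite sides of the vertical midline have swapped in a mirror flip.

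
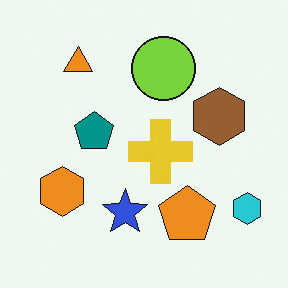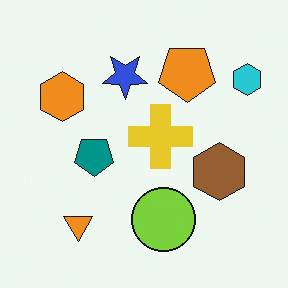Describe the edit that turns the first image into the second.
It was flipped vertically (top ↔ bottom).

The orange triangle is in the top-left of the first image and the bottom-left of the second — shapes on opposite sides of the horizontal midline have swapped in a mirror flip.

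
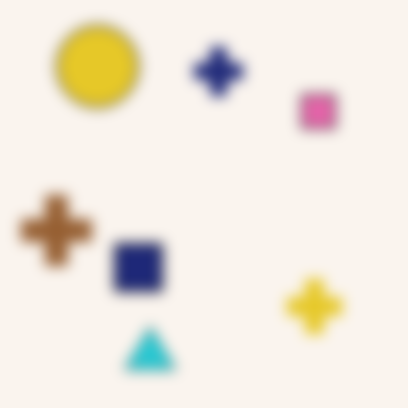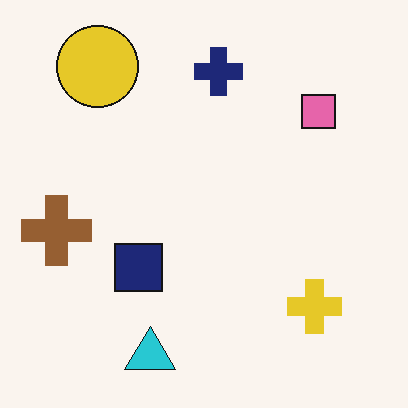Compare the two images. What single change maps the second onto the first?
The transformation is: heavily blurred.

Shape edges and outlines are uniformly softened across the whole image.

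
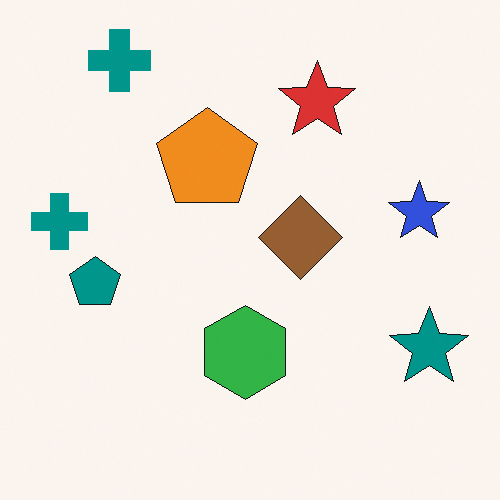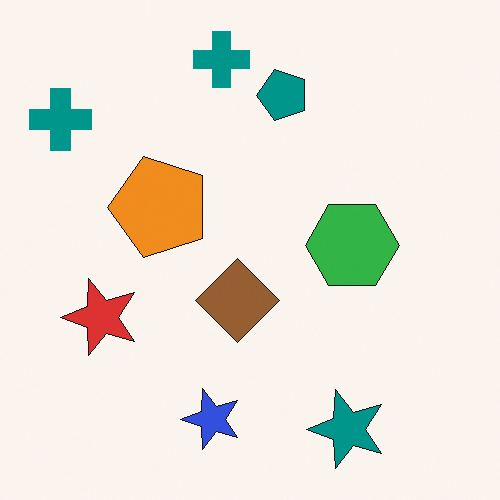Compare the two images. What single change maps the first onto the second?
The image was transposed (reflected across the top-left ↔ bottom-right diagonal).

Shapes have swapped their row and column positions — what was in the top-right is now in the bottom-left — a diagonal reflection.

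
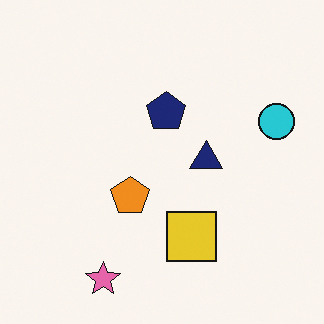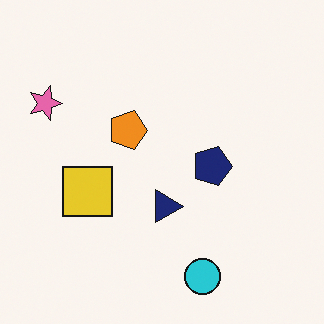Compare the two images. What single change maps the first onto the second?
The second image is the first rotated 90° clockwise.

The pink star sits in the bottom-left of the first image and the top-left of the second — consistent with a whole-image 90° clockwise rotation.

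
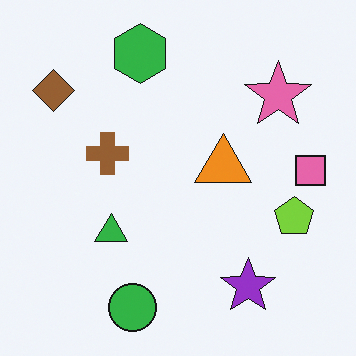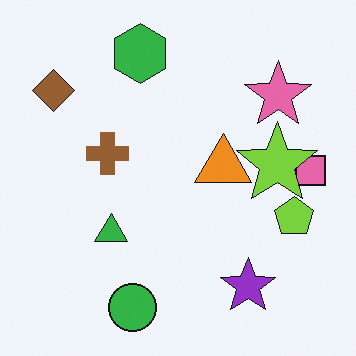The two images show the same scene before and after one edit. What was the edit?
The second image is the first overlaid with an additional lime star.

A lime star appears in the second image that is absent from the first.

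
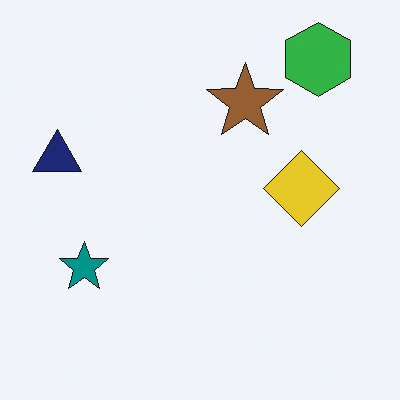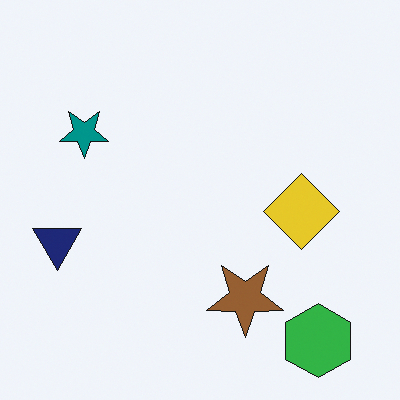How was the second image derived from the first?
It was flipped vertically (top ↔ bottom).

The green hexagon is in the top-right of the first image and the bottom-right of the second — shapes on opposite sides of the horizontal midline have swapped in a mirror flip.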